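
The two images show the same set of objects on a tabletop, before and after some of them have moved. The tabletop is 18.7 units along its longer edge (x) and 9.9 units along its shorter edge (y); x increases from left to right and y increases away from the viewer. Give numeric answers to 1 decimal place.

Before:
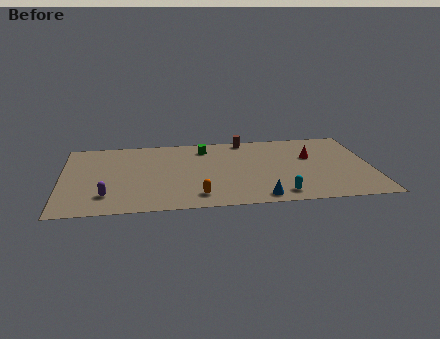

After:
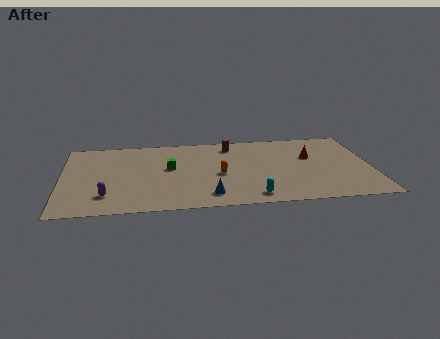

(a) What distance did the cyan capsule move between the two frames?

1.6

From (13.0, 1.4) to (11.4, 1.3), the cyan capsule covered √(1.6² + 0.1²) ≈ 1.6 units.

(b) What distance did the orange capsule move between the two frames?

3.0

The orange capsule was near (8.1, 1.7) before and (9.5, 4.4) after, so it travelled √(1.4² + 2.7²) ≈ 3.0 units.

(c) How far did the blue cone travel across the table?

3.1

The blue cone moved from about (11.8, 1.1) to (8.8, 1.7), a distance of √(3.0² + 0.6²) ≈ 3.1.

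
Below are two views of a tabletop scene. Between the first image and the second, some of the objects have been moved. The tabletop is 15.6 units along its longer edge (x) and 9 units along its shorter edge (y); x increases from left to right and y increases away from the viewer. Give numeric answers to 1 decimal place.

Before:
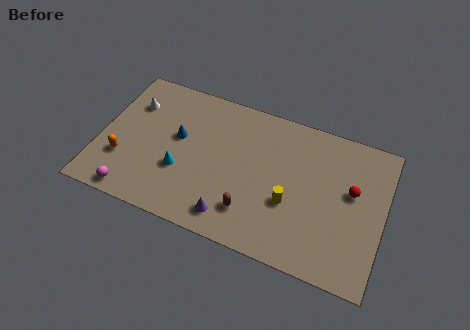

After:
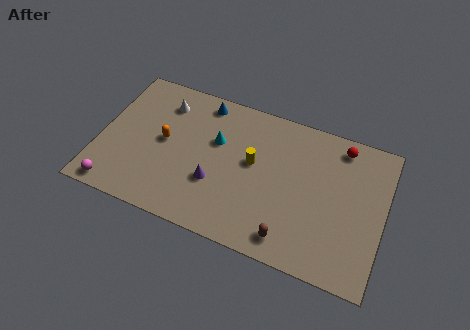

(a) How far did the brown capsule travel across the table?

2.3

The brown capsule was near (8.6, 2.1) before and (10.8, 1.3) after, so it travelled √(2.2² + 0.8²) ≈ 2.3 units.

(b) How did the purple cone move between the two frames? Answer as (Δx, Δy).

(-1.1, 1.7)

From the two frames, the purple cone sits at roughly (7.6, 1.4) before and (6.5, 3.1) after.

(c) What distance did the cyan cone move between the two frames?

3.0

The cyan cone moved from about (4.6, 3.2) to (6.3, 5.7), a distance of √(1.7² + 2.5²) ≈ 3.0.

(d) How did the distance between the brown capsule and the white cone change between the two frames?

+1.2

Before: roughly 8.4 units apart; after: 9.6. That's 1.2 units further apart.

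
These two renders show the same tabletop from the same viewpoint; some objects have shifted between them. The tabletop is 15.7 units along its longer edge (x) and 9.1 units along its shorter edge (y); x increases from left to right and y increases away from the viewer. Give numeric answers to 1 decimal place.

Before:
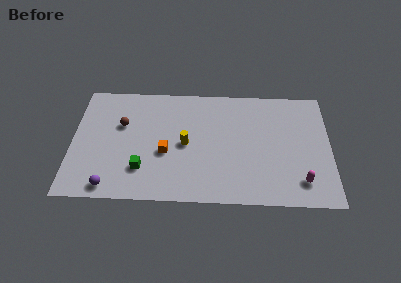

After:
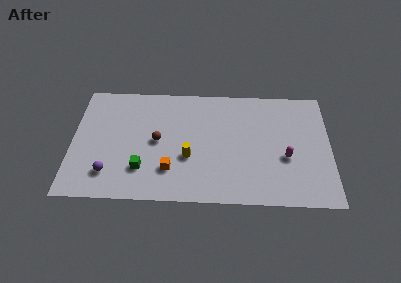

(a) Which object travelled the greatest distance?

the brown sphere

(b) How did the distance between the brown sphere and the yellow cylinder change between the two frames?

-1.9

Before: roughly 4.1 units apart; after: 2.2. That's 1.9 units closer together.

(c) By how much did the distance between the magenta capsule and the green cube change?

-0.8

They were about 9.6 units apart before and 8.8 after — 0.8 units closer together.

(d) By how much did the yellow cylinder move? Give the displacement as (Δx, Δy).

(0.2, -1.0)

The yellow cylinder started near (6.9, 4.4) and ended near (7.1, 3.4).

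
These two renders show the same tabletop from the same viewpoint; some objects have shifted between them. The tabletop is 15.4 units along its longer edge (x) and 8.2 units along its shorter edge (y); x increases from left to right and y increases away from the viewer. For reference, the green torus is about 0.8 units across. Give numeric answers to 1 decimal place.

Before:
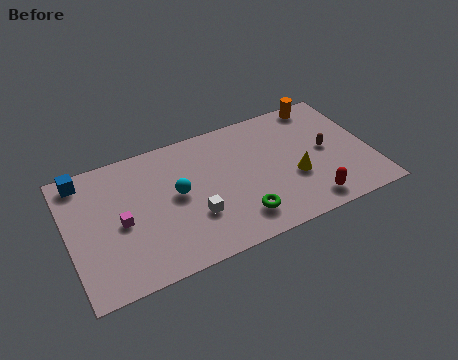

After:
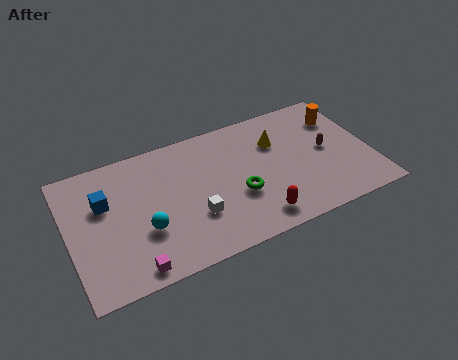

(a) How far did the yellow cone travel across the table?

2.7

The yellow cone moved from about (11.4, 3.1) to (10.8, 5.7), a distance of √(0.6² + 2.6²) ≈ 2.7.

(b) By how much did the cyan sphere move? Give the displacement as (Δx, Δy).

(-1.8, -1.5)

The cyan sphere was at about (5.5, 4.4) and moved to about (3.7, 2.9).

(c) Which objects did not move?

the white cube and the brown capsule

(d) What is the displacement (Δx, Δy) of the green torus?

(0.1, 1.4)

The green torus was at about (8.4, 1.7) and moved to about (8.5, 3.1).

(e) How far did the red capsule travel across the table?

2.7

From (11.9, 1.2) to (9.2, 1.3), the red capsule covered √(2.7² + 0.1²) ≈ 2.7 units.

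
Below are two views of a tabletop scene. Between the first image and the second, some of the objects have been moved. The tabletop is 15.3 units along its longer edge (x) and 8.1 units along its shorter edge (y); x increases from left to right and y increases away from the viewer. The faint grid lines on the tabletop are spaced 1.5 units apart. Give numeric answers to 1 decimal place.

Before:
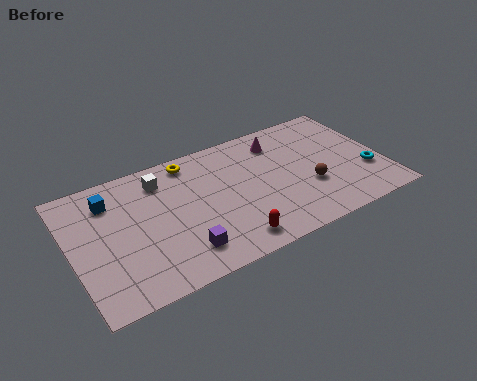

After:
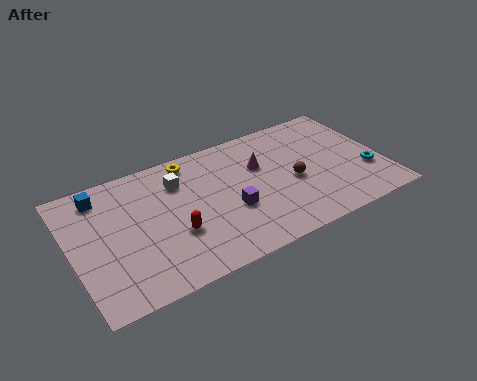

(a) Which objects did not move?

the yellow torus and the cyan torus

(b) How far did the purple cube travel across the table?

3.0

The purple cube was near (5.0, 1.7) before and (7.6, 3.1) after, so it travelled √(2.6² + 1.4²) ≈ 3.0 units.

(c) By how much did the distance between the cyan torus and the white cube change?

-0.9

The distance was about 10.5 in the first image and 9.6 in the second, so they moved 0.9 units closer together.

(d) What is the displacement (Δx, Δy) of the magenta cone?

(-1.1, -1.2)

The magenta cone was at about (10.5, 6.5) and moved to about (9.4, 5.3).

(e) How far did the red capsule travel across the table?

3.0

From (7.3, 1.2) to (4.8, 2.9), the red capsule covered √(2.5² + 1.7²) ≈ 3.0 units.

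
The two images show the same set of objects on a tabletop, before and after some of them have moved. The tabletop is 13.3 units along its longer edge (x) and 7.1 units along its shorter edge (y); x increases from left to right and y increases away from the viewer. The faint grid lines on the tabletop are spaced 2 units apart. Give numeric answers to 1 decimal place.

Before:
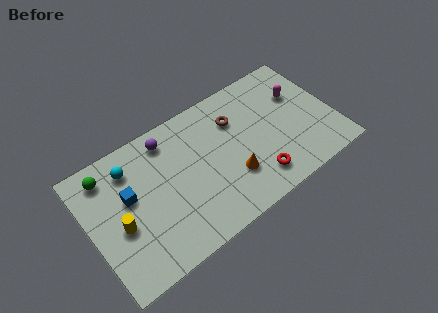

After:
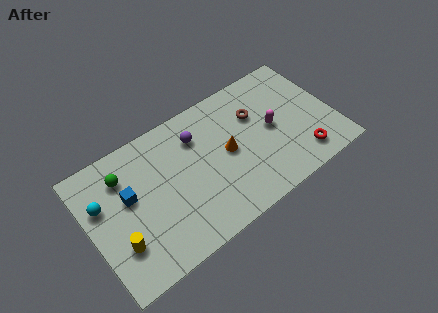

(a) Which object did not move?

the blue cube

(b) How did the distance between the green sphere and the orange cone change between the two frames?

-1.5

They were about 7.2 units apart before and 5.7 after — 1.5 units closer together.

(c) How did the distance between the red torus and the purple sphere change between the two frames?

+0.3

Before: roughly 6.2 units apart; after: 6.5. That's 0.3 units further apart.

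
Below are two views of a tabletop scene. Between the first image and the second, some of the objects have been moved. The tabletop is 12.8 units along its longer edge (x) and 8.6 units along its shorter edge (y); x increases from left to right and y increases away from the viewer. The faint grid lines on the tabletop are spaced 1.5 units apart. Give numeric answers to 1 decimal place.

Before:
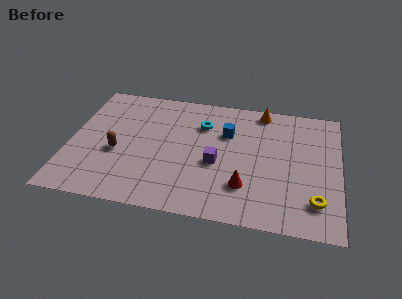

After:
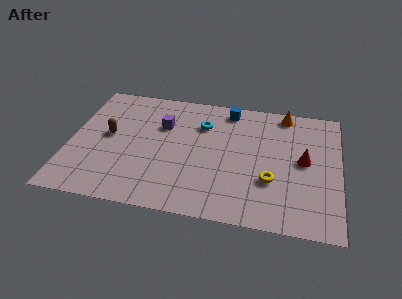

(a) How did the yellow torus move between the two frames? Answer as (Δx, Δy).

(-2.1, 1.0)

The yellow torus started near (11.7, 1.9) and ended near (9.6, 2.9).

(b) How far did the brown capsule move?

1.2

From (2.3, 3.5) to (1.8, 4.6), the brown capsule covered √(0.5² + 1.1²) ≈ 1.2 units.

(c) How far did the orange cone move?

1.1

The orange cone was near (9.0, 7.7) before and (10.1, 7.7) after, so it travelled √(1.1² + 0.0²) ≈ 1.1 units.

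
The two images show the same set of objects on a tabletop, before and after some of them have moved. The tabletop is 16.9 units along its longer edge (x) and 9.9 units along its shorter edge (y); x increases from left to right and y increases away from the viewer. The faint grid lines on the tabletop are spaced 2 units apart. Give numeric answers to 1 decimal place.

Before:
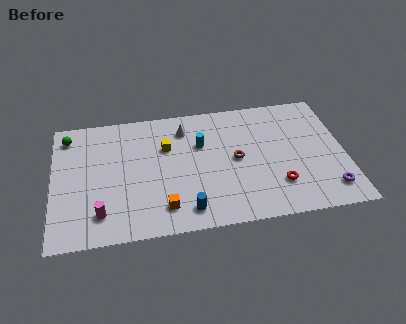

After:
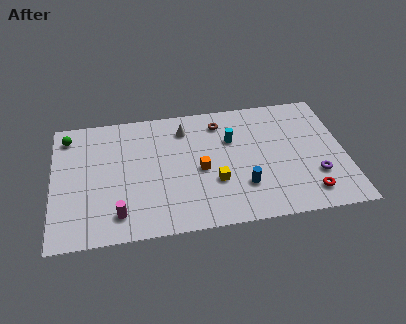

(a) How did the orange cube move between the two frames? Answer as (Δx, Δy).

(2.2, 2.6)

From the two frames, the orange cube sits at roughly (6.3, 1.9) before and (8.5, 4.5) after.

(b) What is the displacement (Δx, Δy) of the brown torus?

(-0.8, 3.1)

The brown torus started near (10.6, 5.0) and ended near (9.8, 8.1).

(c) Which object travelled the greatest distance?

the yellow cube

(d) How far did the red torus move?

1.9

The red torus moved from about (12.9, 2.6) to (14.6, 1.7), a distance of √(1.7² + 0.9²) ≈ 1.9.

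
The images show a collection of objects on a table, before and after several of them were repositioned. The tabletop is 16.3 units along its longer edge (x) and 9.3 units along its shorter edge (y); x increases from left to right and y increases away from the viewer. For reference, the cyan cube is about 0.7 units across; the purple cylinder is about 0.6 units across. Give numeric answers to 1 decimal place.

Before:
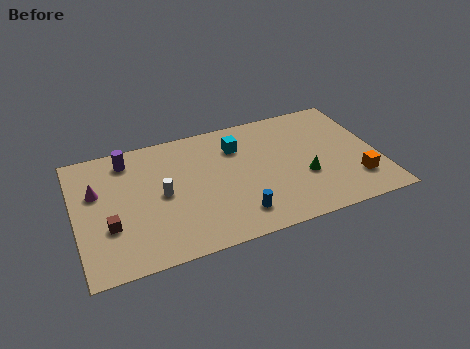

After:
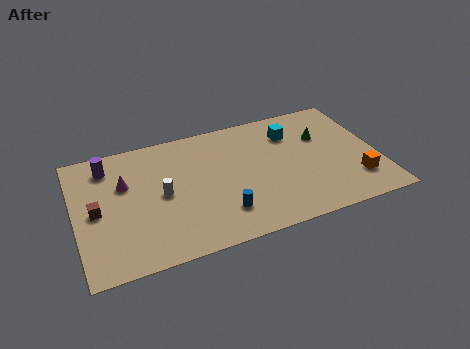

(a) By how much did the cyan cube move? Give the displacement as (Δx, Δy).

(3.0, 0.1)

The cyan cube started near (8.9, 6.9) and ended near (11.9, 7.0).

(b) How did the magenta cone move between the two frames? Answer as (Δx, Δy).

(1.5, 0.1)

From the two frames, the magenta cone sits at roughly (1.2, 5.9) before and (2.7, 6.0) after.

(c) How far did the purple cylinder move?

1.1

From (3.0, 7.8) to (1.9, 7.6), the purple cylinder covered √(1.1² + 0.2²) ≈ 1.1 units.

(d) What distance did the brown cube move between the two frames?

1.4

The brown cube was near (1.7, 3.2) before and (1.1, 4.5) after, so it travelled √(0.6² + 1.3²) ≈ 1.4 units.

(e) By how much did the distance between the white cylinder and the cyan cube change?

+2.8

They were about 4.9 units apart before and 7.7 after — 2.8 units further apart.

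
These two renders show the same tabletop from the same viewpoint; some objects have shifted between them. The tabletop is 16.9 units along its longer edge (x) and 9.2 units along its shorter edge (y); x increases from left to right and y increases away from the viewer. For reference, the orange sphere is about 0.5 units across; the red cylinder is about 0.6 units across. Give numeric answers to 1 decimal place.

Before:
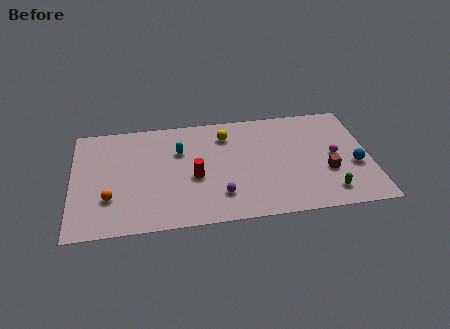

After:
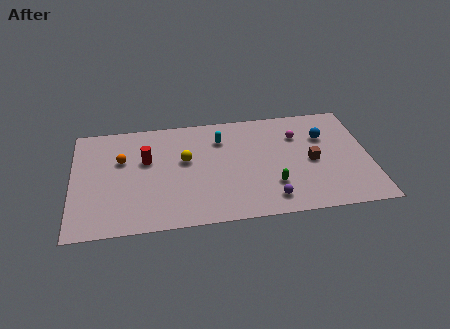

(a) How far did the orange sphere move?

3.2

The orange sphere moved from about (2.1, 2.8) to (2.8, 5.9), a distance of √(0.7² + 3.1²) ≈ 3.2.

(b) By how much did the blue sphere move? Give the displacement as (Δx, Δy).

(-1.6, 2.7)

The blue sphere was at about (16.0, 3.6) and moved to about (14.4, 6.3).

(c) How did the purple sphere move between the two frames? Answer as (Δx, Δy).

(2.8, -0.7)

The purple sphere was at about (8.3, 2.2) and moved to about (11.1, 1.5).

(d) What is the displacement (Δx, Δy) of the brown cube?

(-0.8, 1.0)

From the two frames, the brown cube sits at roughly (14.4, 3.3) before and (13.6, 4.3) after.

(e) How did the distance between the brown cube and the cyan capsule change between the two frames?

-3.1

They were about 8.8 units apart before and 5.7 after — 3.1 units closer together.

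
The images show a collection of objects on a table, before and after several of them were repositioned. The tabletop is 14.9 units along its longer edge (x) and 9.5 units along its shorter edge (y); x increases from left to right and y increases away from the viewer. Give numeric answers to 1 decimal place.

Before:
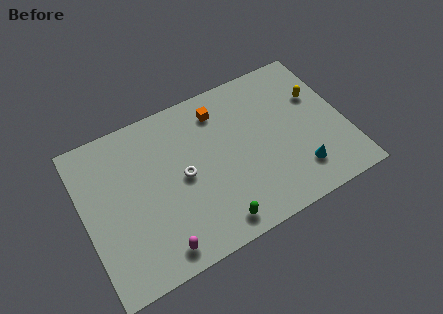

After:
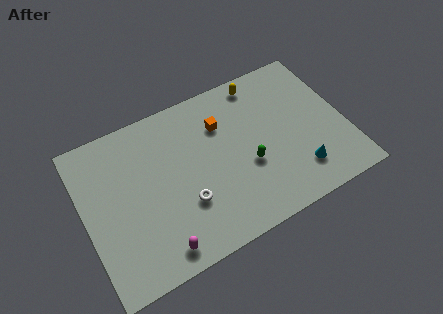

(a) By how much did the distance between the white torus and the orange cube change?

+0.6

They were about 3.9 units apart before and 4.5 after — 0.6 units further apart.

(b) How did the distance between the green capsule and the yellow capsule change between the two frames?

-3.5

They were about 8.4 units apart before and 4.9 after — 3.5 units closer together.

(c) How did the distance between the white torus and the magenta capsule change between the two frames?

-1.4

The distance was about 4.0 in the first image and 2.6 in the second, so they moved 1.4 units closer together.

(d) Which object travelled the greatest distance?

the yellow capsule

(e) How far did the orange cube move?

0.9

The orange cube was near (8.1, 7.7) before and (8.1, 6.8) after, so it travelled √(0.0² + 0.9²) ≈ 0.9 units.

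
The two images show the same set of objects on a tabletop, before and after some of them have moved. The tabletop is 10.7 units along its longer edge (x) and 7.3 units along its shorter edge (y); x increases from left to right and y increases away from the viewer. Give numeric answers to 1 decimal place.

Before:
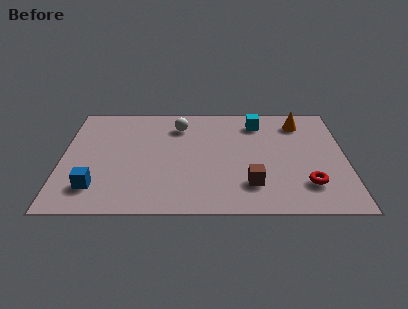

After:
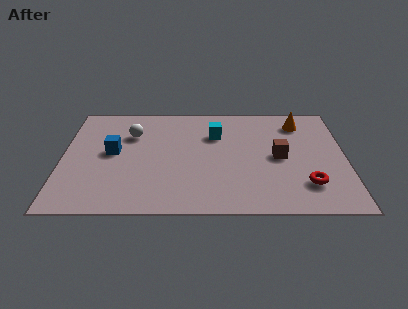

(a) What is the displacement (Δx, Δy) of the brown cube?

(1.1, 1.8)

From the two frames, the brown cube sits at roughly (7.1, 1.8) before and (8.2, 3.6) after.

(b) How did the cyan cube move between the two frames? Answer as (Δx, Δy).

(-1.6, -0.8)

From the two frames, the cyan cube sits at roughly (7.4, 5.9) before and (5.8, 5.1) after.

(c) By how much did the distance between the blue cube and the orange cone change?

-1.4

The distance was about 8.8 in the first image and 7.4 in the second, so they moved 1.4 units closer together.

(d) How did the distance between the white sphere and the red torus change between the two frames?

+1.2

The distance was about 6.2 in the first image and 7.4 in the second, so they moved 1.2 units further apart.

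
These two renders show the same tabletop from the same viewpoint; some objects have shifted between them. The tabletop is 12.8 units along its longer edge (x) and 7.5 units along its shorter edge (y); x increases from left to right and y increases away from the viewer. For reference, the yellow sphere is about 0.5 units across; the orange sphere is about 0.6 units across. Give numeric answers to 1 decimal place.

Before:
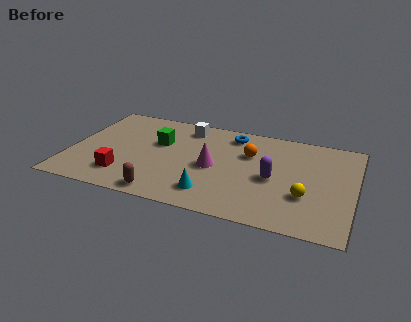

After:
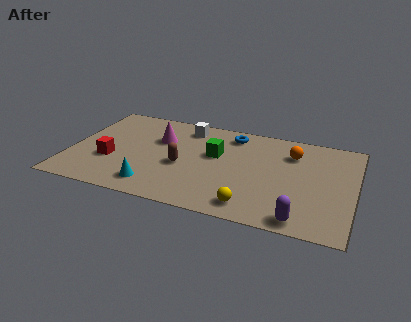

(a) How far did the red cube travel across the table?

1.2

From (2.6, 1.7) to (1.9, 2.7), the red cube covered √(0.7² + 1.0²) ≈ 1.2 units.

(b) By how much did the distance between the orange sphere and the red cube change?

+2.2

They were about 6.3 units apart before and 8.5 after — 2.2 units further apart.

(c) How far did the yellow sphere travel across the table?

2.7

The yellow sphere was near (10.7, 2.5) before and (8.4, 1.1) after, so it travelled √(2.3² + 1.4²) ≈ 2.7 units.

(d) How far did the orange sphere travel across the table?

2.0

From (8.0, 5.0) to (9.9, 5.6), the orange sphere covered √(1.9² + 0.6²) ≈ 2.0 units.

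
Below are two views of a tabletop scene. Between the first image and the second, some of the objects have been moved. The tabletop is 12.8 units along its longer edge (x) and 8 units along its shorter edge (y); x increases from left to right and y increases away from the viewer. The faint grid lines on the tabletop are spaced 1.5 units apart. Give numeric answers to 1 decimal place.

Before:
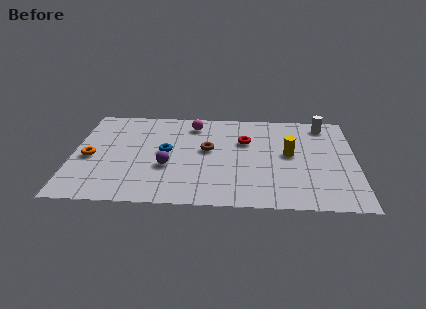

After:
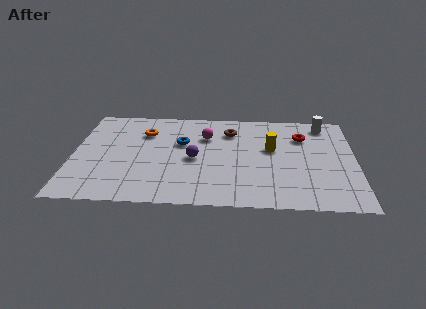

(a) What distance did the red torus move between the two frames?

2.6

The red torus moved from about (7.8, 5.3) to (10.4, 5.8), a distance of √(2.6² + 0.5²) ≈ 2.6.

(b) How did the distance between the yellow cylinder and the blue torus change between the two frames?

-1.5

The distance was about 5.6 in the first image and 4.1 in the second, so they moved 1.5 units closer together.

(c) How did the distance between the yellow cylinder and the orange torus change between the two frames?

-3.1

They were about 9.0 units apart before and 5.9 after — 3.1 units closer together.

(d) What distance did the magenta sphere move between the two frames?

1.2

From (5.4, 6.6) to (6.0, 5.6), the magenta sphere covered √(0.6² + 1.0²) ≈ 1.2 units.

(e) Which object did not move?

the white cylinder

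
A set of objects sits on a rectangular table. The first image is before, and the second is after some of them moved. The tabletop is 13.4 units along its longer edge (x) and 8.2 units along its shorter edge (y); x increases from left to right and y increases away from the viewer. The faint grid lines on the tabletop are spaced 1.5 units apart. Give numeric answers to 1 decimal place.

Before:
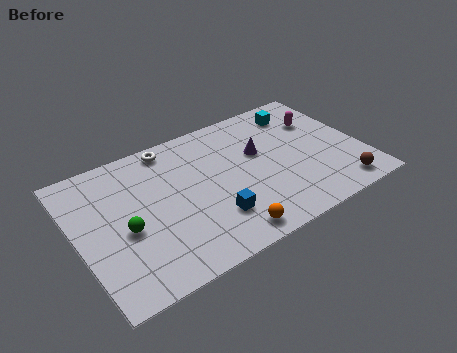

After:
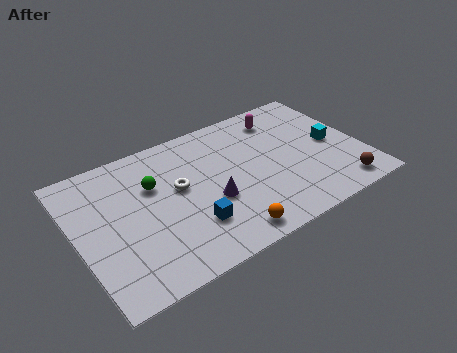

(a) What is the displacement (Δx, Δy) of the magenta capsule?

(-1.7, 1.0)

From the two frames, the magenta capsule sits at roughly (11.8, 5.7) before and (10.1, 6.7) after.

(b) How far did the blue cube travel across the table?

1.0

The blue cube was near (6.0, 2.2) before and (5.0, 2.3) after, so it travelled √(1.0² + 0.1²) ≈ 1.0 units.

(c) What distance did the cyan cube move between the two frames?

2.9

The cyan cube was near (11.0, 6.7) before and (12.1, 4.0) after, so it travelled √(1.1² + 2.7²) ≈ 2.9 units.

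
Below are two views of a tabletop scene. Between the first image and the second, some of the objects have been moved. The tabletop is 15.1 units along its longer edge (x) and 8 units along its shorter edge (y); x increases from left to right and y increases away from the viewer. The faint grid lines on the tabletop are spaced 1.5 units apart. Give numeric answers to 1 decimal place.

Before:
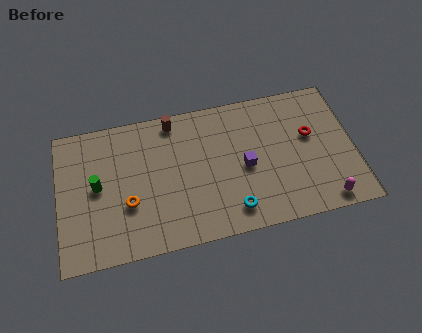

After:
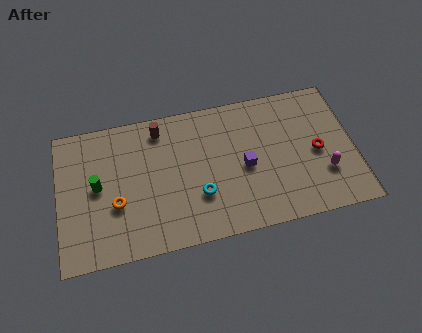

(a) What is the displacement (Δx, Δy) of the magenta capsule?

(0.1, 1.6)

From the two frames, the magenta capsule sits at roughly (13.4, 0.9) before and (13.5, 2.5) after.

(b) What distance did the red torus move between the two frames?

1.0

The red torus moved from about (12.9, 4.8) to (13.2, 3.8), a distance of √(0.3² + 1.0²) ≈ 1.0.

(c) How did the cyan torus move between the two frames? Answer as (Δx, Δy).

(-1.6, 1.2)

From the two frames, the cyan torus sits at roughly (8.7, 1.4) before and (7.1, 2.6) after.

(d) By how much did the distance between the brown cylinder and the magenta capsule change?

-0.4

The distance was about 9.7 in the first image and 9.3 in the second, so they moved 0.4 units closer together.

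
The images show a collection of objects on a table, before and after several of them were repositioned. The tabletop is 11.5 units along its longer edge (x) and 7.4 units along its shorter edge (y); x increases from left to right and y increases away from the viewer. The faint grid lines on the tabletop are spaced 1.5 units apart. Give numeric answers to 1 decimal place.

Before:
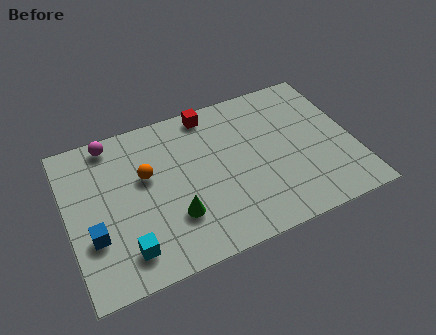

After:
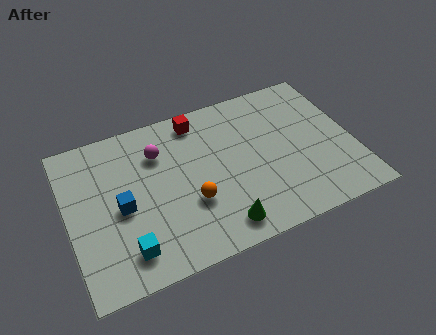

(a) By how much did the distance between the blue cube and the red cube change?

-2.0

They were about 6.5 units apart before and 4.5 after — 2.0 units closer together.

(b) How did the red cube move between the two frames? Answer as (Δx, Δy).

(-0.5, -0.2)

The red cube started near (6.0, 6.6) and ended near (5.5, 6.4).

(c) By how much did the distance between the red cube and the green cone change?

+0.5

The distance was about 4.8 in the first image and 5.3 in the second, so they moved 0.5 units further apart.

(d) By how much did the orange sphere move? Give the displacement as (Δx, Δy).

(1.6, -1.9)

The orange sphere was at about (3.2, 4.5) and moved to about (4.8, 2.6).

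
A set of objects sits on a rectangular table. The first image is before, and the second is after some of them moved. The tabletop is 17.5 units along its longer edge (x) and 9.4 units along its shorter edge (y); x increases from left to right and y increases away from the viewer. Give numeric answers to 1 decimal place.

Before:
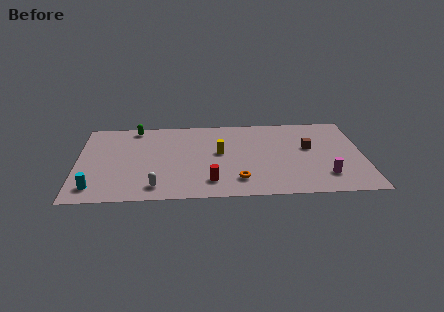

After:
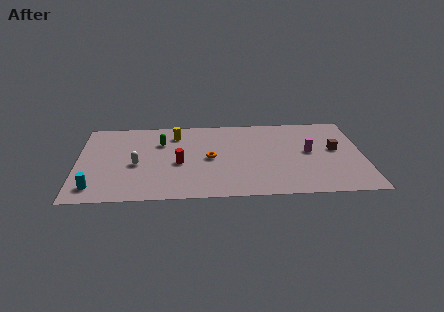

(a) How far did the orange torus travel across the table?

3.1

The orange torus moved from about (9.8, 2.0) to (8.1, 4.6), a distance of √(1.7² + 2.6²) ≈ 3.1.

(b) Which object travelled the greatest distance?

the yellow cylinder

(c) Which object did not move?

the cyan cylinder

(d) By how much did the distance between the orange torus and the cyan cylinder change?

-1.1

Before: roughly 8.7 units apart; after: 7.6. That's 1.1 units closer together.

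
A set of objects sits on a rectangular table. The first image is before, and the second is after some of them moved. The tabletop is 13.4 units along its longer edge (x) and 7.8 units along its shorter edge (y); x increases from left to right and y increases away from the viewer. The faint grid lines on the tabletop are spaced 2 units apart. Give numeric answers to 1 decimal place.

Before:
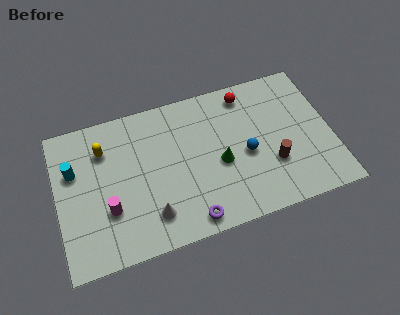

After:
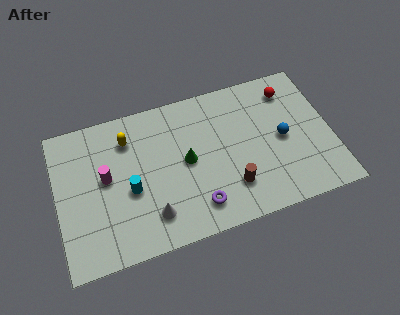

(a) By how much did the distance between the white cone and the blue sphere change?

+1.8

They were about 5.1 units apart before and 6.9 after — 1.8 units further apart.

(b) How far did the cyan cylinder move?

3.2

The cyan cylinder was near (0.9, 5.1) before and (3.5, 3.3) after, so it travelled √(2.6² + 1.8²) ≈ 3.2 units.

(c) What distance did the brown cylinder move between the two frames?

2.2

The brown cylinder was near (10.4, 2.6) before and (8.3, 2.0) after, so it travelled √(2.1² + 0.6²) ≈ 2.2 units.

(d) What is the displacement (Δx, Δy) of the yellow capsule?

(1.2, 0.2)

From the two frames, the yellow capsule sits at roughly (2.4, 5.8) before and (3.6, 6.0) after.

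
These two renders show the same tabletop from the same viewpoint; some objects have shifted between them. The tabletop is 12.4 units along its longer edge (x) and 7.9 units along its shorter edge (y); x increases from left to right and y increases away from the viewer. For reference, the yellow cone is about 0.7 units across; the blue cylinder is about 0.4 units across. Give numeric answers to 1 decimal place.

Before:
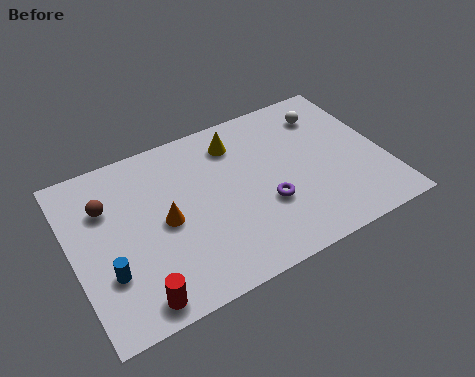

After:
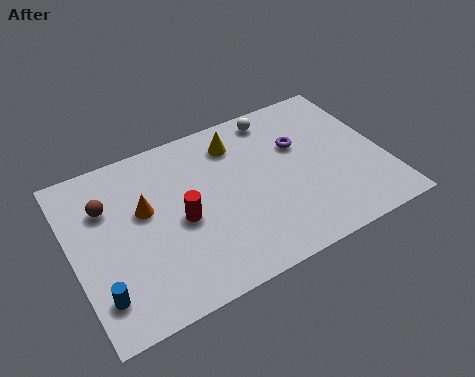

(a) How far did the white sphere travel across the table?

2.1

From (10.5, 6.2) to (8.5, 6.9), the white sphere covered √(2.0² + 0.7²) ≈ 2.1 units.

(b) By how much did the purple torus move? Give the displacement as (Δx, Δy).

(1.7, 2.3)

From the two frames, the purple torus sits at roughly (7.5, 2.8) before and (9.2, 5.1) after.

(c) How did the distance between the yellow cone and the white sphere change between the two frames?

-1.9

They were about 3.7 units apart before and 1.8 after — 1.9 units closer together.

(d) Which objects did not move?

the yellow cone and the brown sphere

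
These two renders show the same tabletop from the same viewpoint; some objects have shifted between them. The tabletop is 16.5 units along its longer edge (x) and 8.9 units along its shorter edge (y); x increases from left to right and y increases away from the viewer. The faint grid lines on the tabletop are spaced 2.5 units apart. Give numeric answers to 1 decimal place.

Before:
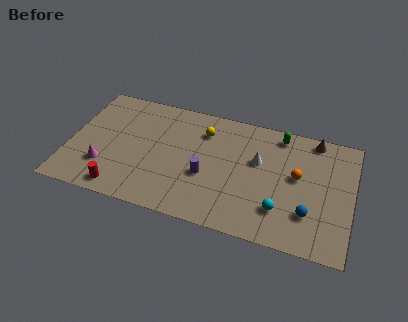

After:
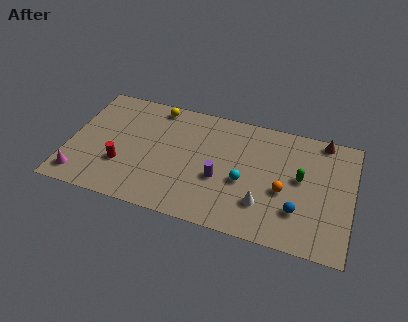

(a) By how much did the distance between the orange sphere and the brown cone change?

+1.7

They were about 3.1 units apart before and 4.8 after — 1.7 units further apart.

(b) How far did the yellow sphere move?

3.1

The yellow sphere moved from about (7.7, 6.8) to (4.8, 7.9), a distance of √(2.9² + 1.1²) ≈ 3.1.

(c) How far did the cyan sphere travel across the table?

2.6

The cyan sphere moved from about (12.5, 2.3) to (10.3, 3.7), a distance of √(2.2² + 1.4²) ≈ 2.6.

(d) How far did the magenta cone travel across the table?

1.7

The magenta cone moved from about (2.2, 2.5) to (0.9, 1.4), a distance of √(1.3² + 1.1²) ≈ 1.7.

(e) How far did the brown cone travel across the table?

0.5

From (14.1, 8.0) to (14.6, 8.1), the brown cone covered √(0.5² + 0.1²) ≈ 0.5 units.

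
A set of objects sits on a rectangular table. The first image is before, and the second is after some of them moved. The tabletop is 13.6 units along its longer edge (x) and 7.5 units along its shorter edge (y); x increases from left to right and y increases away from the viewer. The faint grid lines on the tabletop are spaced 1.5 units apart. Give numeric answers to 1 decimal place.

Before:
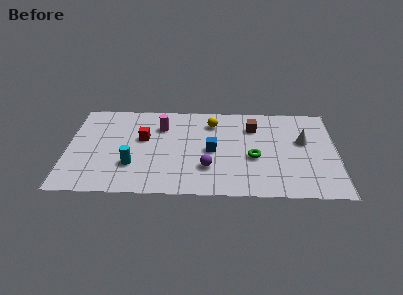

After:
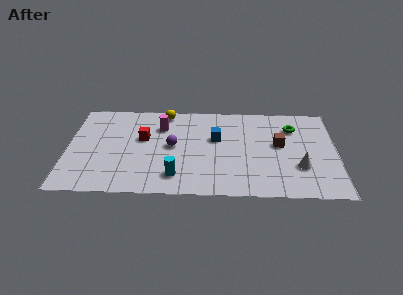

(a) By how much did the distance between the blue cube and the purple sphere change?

+0.9

The distance was about 1.4 in the first image and 2.3 in the second, so they moved 0.9 units further apart.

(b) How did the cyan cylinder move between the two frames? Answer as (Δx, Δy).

(2.2, -0.8)

From the two frames, the cyan cylinder sits at roughly (3.3, 2.3) before and (5.5, 1.5) after.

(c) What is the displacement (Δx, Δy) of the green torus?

(2.0, 2.5)

The green torus started near (9.4, 3.1) and ended near (11.4, 5.6).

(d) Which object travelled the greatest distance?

the green torus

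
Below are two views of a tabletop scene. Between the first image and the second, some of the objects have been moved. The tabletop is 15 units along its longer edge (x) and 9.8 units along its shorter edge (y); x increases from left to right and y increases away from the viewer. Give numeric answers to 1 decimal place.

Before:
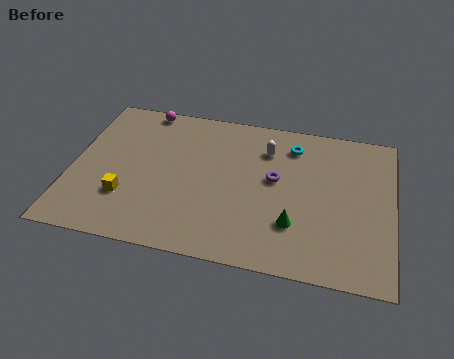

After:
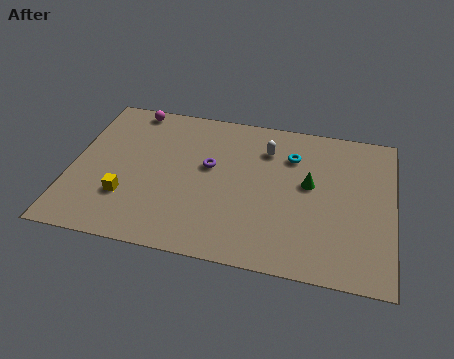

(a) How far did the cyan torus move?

0.7

From (10.2, 7.9) to (10.2, 7.2), the cyan torus covered √(0.0² + 0.7²) ≈ 0.7 units.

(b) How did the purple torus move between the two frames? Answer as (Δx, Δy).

(-3.1, 0.2)

From the two frames, the purple torus sits at roughly (9.5, 5.5) before and (6.4, 5.7) after.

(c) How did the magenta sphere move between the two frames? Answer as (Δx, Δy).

(-0.6, -0.1)

The magenta sphere was at about (3.1, 9.0) and moved to about (2.5, 8.9).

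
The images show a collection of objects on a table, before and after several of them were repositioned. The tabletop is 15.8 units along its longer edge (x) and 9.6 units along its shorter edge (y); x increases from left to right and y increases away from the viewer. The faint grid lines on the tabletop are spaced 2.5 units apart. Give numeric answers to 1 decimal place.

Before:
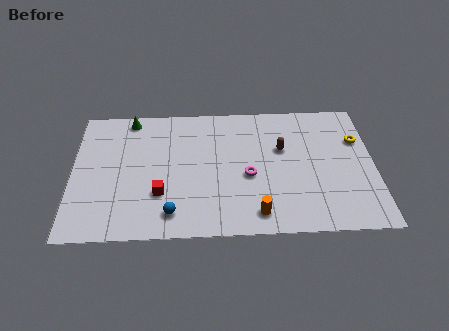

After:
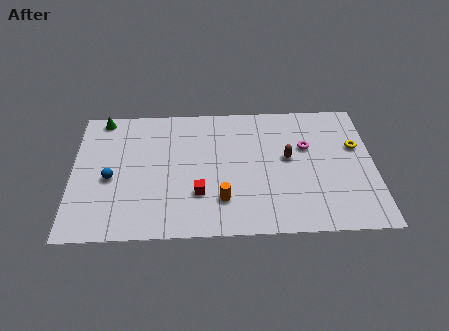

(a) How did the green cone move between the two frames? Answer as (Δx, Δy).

(-1.5, 0.1)

The green cone started near (3.0, 8.6) and ended near (1.5, 8.7).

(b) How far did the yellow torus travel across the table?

0.5

The yellow torus was near (15.0, 6.5) before and (14.9, 6.0) after, so it travelled √(0.1² + 0.5²) ≈ 0.5 units.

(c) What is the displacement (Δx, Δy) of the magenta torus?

(3.1, 2.0)

The magenta torus started near (9.2, 4.1) and ended near (12.3, 6.1).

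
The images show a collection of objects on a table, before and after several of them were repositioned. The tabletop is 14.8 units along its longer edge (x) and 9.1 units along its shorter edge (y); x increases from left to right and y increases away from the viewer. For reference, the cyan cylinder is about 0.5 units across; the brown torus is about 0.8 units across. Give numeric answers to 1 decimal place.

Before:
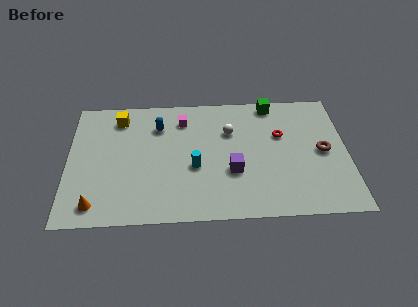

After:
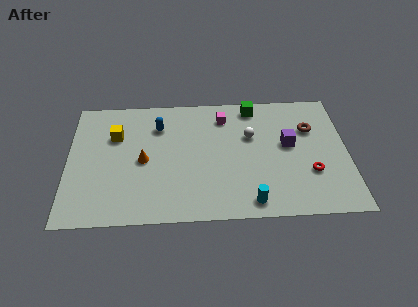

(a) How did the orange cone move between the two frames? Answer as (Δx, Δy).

(2.5, 3.0)

From the two frames, the orange cone sits at roughly (1.5, 1.3) before and (4.0, 4.3) after.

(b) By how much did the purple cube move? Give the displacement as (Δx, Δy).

(3.0, 1.8)

From the two frames, the purple cube sits at roughly (8.7, 3.3) before and (11.7, 5.1) after.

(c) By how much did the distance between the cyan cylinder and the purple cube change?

+2.5

They were about 2.0 units apart before and 4.5 after — 2.5 units further apart.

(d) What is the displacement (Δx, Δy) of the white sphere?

(1.1, -0.4)

The white sphere was at about (8.6, 6.2) and moved to about (9.7, 5.8).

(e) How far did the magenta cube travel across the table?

2.2

The magenta cube was near (6.1, 7.2) before and (8.3, 7.3) after, so it travelled √(2.2² + 0.1²) ≈ 2.2 units.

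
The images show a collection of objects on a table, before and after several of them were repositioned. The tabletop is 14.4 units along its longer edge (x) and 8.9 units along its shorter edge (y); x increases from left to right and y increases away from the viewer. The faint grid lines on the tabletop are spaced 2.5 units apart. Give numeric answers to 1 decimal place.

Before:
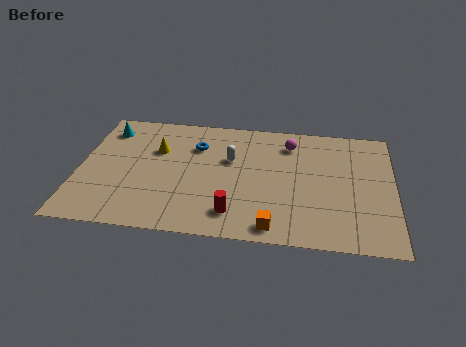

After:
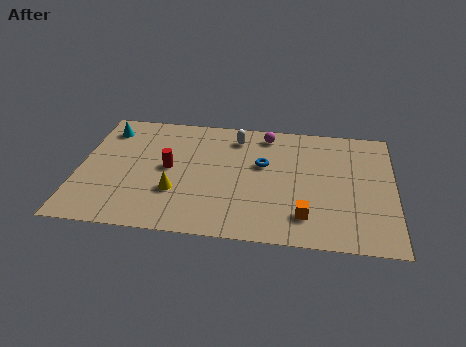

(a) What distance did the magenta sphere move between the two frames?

1.3

The magenta sphere moved from about (9.6, 7.1) to (8.5, 7.7), a distance of √(1.1² + 0.6²) ≈ 1.3.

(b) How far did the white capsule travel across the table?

1.7

The white capsule was near (6.9, 5.6) before and (7.1, 7.3) after, so it travelled √(0.2² + 1.7²) ≈ 1.7 units.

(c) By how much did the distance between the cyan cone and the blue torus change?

+3.2

They were about 4.3 units apart before and 7.5 after — 3.2 units further apart.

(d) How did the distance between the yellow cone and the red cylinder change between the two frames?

-3.9

Before: roughly 5.6 units apart; after: 1.7. That's 3.9 units closer together.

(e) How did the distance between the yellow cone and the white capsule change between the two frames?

+1.7

They were about 3.4 units apart before and 5.1 after — 1.7 units further apart.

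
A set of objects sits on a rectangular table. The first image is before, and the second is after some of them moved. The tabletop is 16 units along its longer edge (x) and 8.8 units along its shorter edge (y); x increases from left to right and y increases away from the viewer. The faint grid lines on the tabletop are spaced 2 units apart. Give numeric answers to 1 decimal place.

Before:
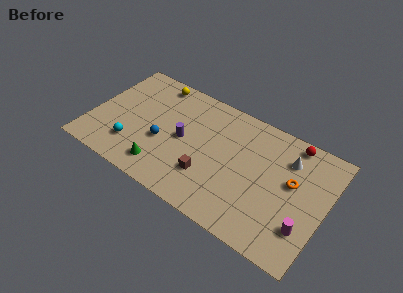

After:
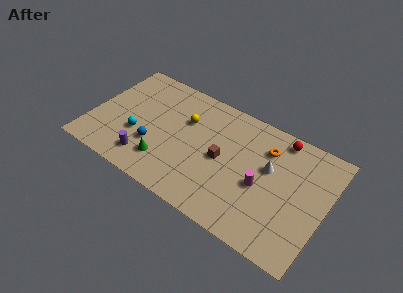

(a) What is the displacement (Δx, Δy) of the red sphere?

(-0.8, -0.1)

The red sphere was at about (13.3, 7.9) and moved to about (12.5, 7.8).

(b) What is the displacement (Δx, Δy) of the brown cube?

(0.7, 1.7)

The brown cube started near (8.3, 2.6) and ended near (9.0, 4.3).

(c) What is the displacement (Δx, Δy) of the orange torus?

(-2.0, 1.5)

The orange torus started near (13.7, 5.1) and ended near (11.7, 6.6).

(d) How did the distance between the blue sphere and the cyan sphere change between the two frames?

-1.1

They were about 2.3 units apart before and 1.2 after — 1.1 units closer together.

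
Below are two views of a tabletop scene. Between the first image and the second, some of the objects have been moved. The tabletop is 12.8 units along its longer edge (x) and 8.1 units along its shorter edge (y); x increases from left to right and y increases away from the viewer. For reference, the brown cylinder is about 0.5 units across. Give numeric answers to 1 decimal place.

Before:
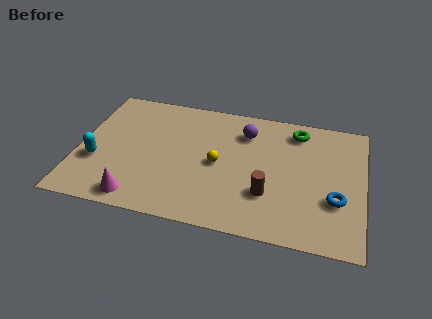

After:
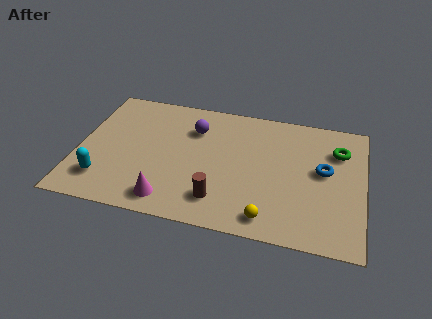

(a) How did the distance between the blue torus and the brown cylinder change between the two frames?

+2.3

They were about 3.0 units apart before and 5.3 after — 2.3 units further apart.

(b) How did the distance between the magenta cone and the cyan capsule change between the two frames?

+0.3

Before: roughly 2.8 units apart; after: 3.1. That's 0.3 units further apart.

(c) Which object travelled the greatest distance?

the yellow sphere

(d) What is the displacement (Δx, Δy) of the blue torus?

(-0.6, 1.7)

The blue torus started near (11.6, 2.8) and ended near (11.0, 4.5).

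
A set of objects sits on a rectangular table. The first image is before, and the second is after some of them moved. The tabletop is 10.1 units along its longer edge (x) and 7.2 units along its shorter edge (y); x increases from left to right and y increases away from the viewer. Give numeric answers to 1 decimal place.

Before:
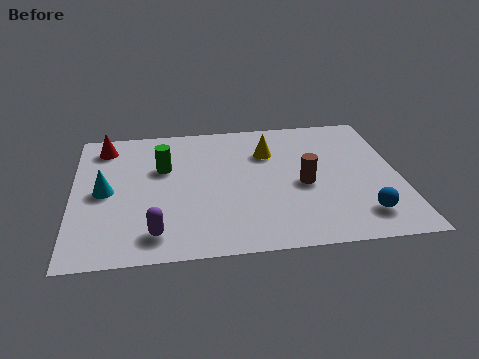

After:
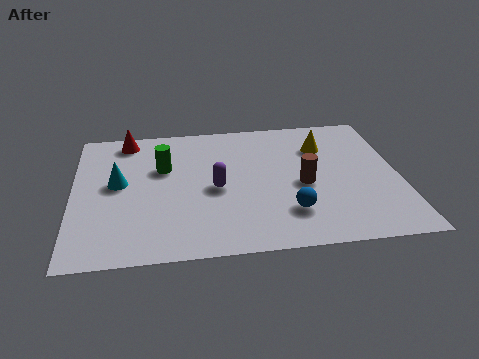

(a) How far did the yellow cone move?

1.7

The yellow cone was near (6.1, 5.1) before and (7.8, 5.2) after, so it travelled √(1.7² + 0.1²) ≈ 1.7 units.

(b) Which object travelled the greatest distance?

the purple capsule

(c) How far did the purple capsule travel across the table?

2.8

The purple capsule moved from about (2.5, 1.2) to (4.4, 3.3), a distance of √(1.9² + 2.1²) ≈ 2.8.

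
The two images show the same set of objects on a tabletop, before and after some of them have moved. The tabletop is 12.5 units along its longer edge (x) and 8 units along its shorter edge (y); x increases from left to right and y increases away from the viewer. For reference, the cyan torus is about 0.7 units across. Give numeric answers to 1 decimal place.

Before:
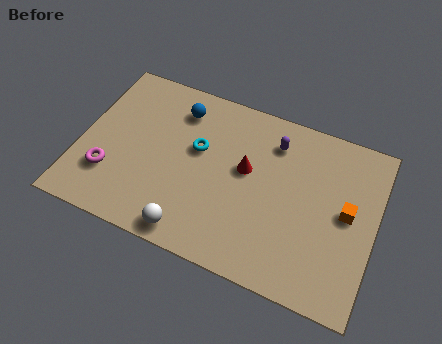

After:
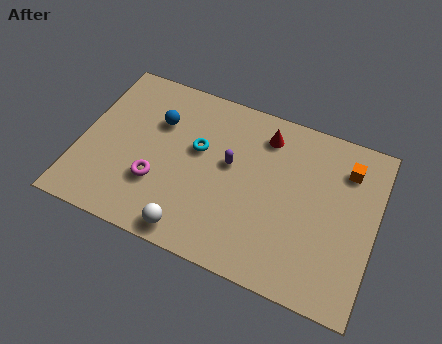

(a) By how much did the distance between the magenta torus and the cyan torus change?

-1.6

Before: roughly 4.3 units apart; after: 2.7. That's 1.6 units closer together.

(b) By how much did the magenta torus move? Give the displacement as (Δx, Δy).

(2.0, 0.3)

The magenta torus was at about (1.4, 2.3) and moved to about (3.4, 2.6).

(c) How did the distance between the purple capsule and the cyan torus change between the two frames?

-2.0

The distance was about 3.4 in the first image and 1.4 in the second, so they moved 2.0 units closer together.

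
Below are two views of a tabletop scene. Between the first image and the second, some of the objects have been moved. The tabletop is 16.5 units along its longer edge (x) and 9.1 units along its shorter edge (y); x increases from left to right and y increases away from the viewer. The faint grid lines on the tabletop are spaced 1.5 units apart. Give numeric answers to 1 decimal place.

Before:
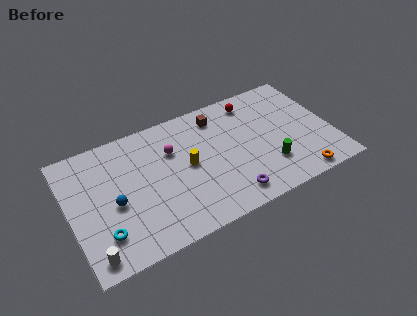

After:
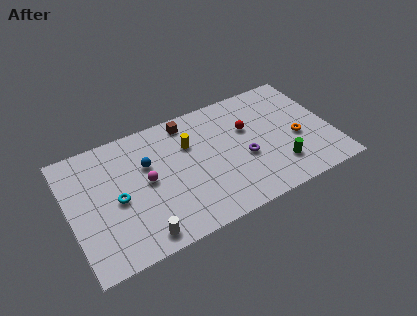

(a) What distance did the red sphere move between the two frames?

2.0

The red sphere was near (12.0, 7.7) before and (11.4, 5.8) after, so it travelled √(0.6² + 1.9²) ≈ 2.0 units.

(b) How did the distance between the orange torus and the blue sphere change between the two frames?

-2.2

The distance was about 11.7 in the first image and 9.5 in the second, so they moved 2.2 units closer together.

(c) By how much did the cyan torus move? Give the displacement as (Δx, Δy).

(1.1, 2.0)

The cyan torus started near (1.8, 2.2) and ended near (2.9, 4.2).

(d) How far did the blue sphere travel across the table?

3.0

From (2.7, 4.0) to (5.0, 5.9), the blue sphere covered √(2.3² + 1.9²) ≈ 3.0 units.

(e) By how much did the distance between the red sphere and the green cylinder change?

-1.3

Before: roughly 5.2 units apart; after: 3.9. That's 1.3 units closer together.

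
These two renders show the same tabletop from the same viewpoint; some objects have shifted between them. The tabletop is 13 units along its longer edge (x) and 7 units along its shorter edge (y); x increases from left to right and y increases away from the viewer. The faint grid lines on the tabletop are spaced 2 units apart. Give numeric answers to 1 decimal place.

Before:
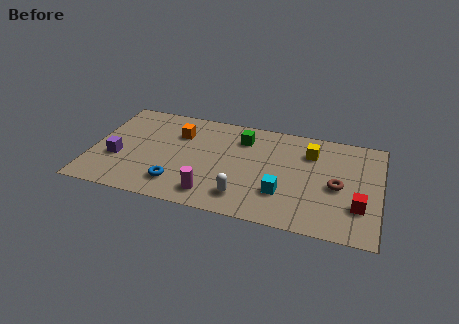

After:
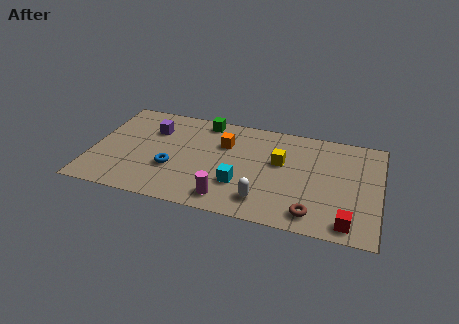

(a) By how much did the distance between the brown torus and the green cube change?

+2.4

The distance was about 4.9 in the first image and 7.3 in the second, so they moved 2.4 units further apart.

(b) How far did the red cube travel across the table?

1.3

The red cube was near (12.1, 2.1) before and (11.7, 0.9) after, so it travelled √(0.4² + 1.2²) ≈ 1.3 units.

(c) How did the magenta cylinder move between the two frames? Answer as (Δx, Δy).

(0.7, -0.1)

The magenta cylinder started near (5.6, 1.2) and ended near (6.3, 1.1).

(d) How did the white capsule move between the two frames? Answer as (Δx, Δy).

(0.9, 0.0)

The white capsule started near (7.0, 1.4) and ended near (7.9, 1.4).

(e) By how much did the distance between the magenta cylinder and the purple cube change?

+0.8

The distance was about 4.6 in the first image and 5.4 in the second, so they moved 0.8 units further apart.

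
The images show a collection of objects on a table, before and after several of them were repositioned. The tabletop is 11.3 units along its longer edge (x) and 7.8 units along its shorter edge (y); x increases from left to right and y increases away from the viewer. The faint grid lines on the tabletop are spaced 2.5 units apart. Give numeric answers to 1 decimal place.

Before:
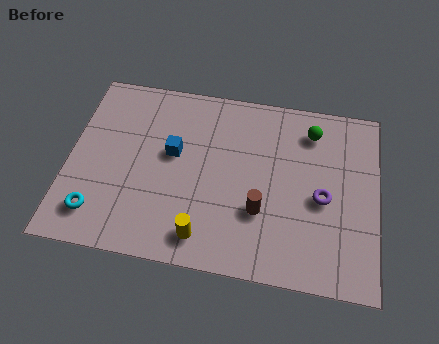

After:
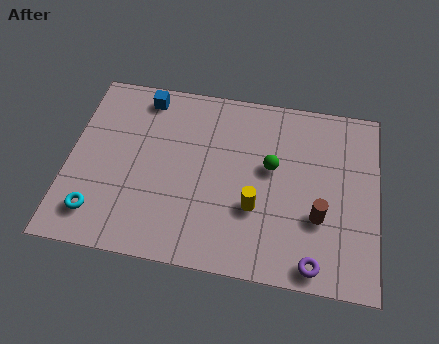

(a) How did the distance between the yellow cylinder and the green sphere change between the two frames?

-4.4

The distance was about 6.3 in the first image and 1.9 in the second, so they moved 4.4 units closer together.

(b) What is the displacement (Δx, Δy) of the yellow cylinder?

(1.8, 1.5)

The yellow cylinder started near (5.1, 1.2) and ended near (6.9, 2.7).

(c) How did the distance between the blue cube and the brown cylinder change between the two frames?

+4.0

Before: roughly 3.8 units apart; after: 7.8. That's 4.0 units further apart.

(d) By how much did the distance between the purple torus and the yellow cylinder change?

-1.9

Before: roughly 4.8 units apart; after: 2.9. That's 1.9 units closer together.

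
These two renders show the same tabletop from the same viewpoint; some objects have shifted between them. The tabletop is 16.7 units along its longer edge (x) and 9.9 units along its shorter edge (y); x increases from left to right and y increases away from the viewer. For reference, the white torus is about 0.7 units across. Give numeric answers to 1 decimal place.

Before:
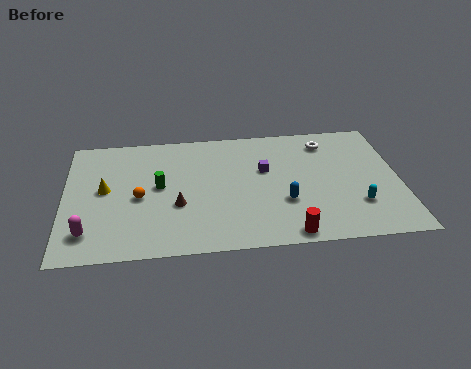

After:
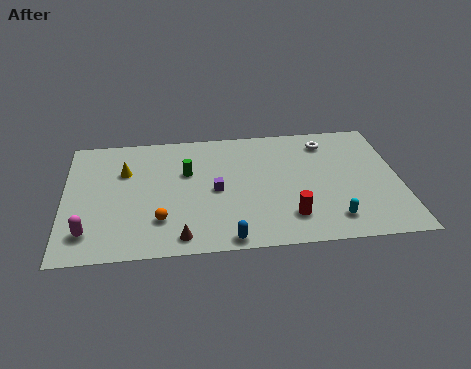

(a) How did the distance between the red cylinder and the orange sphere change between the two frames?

-1.7

Before: roughly 8.1 units apart; after: 6.4. That's 1.7 units closer together.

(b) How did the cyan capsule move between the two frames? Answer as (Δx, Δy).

(-1.3, -1.0)

From the two frames, the cyan capsule sits at roughly (14.5, 2.8) before and (13.2, 1.8) after.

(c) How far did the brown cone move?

2.5

The brown cone moved from about (5.6, 3.7) to (5.7, 1.2), a distance of √(0.1² + 2.5²) ≈ 2.5.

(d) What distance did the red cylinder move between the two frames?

1.3

From (11.0, 0.9) to (11.1, 2.2), the red cylinder covered √(0.1² + 1.3²) ≈ 1.3 units.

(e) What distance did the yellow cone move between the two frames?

1.7

The yellow cone was near (2.0, 5.3) before and (3.0, 6.7) after, so it travelled √(1.0² + 1.4²) ≈ 1.7 units.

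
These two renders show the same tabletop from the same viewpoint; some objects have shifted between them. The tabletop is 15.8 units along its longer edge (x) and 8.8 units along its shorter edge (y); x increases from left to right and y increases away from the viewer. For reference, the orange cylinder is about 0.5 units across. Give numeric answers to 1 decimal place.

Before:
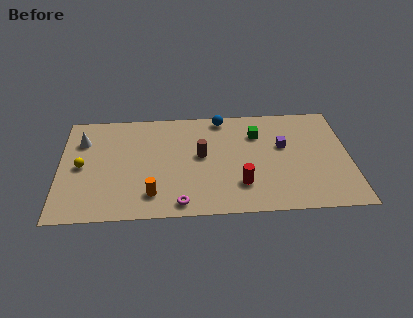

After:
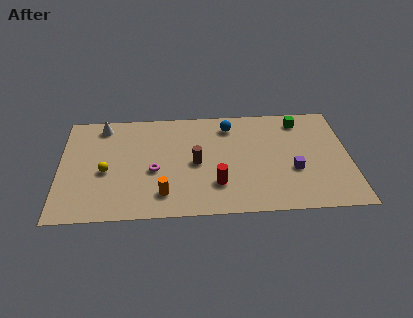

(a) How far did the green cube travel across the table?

2.6

The green cube moved from about (10.8, 6.4) to (13.2, 7.4), a distance of √(2.4² + 1.0²) ≈ 2.6.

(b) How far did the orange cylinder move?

0.6

The orange cylinder was near (5.0, 1.8) before and (5.6, 1.8) after, so it travelled √(0.6² + 0.0²) ≈ 0.6 units.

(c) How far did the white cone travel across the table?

1.6

From (1.2, 6.4) to (2.3, 7.6), the white cone covered √(1.1² + 1.2²) ≈ 1.6 units.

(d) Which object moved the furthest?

the magenta torus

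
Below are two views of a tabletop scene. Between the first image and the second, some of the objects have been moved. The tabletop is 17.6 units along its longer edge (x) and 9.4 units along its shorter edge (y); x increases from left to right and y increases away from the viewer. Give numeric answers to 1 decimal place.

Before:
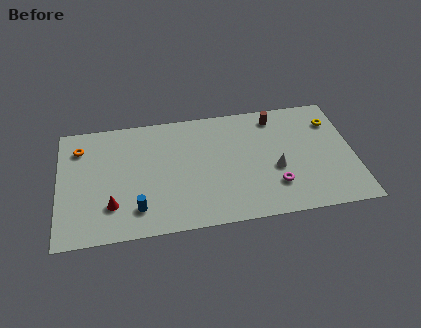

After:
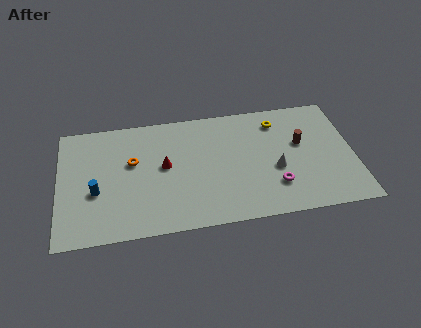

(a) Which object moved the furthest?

the red cone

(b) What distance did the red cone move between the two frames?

4.1

From (3.1, 2.5) to (6.3, 5.1), the red cone covered √(3.2² + 2.6²) ≈ 4.1 units.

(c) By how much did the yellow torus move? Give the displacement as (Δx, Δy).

(-3.3, 0.5)

From the two frames, the yellow torus sits at roughly (16.5, 7.1) before and (13.2, 7.6) after.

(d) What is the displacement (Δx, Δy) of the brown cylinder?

(1.4, -2.4)

The brown cylinder was at about (13.1, 8.0) and moved to about (14.5, 5.6).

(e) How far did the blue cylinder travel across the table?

2.9

The blue cylinder moved from about (4.6, 2.0) to (2.2, 3.7), a distance of √(2.4² + 1.7²) ≈ 2.9.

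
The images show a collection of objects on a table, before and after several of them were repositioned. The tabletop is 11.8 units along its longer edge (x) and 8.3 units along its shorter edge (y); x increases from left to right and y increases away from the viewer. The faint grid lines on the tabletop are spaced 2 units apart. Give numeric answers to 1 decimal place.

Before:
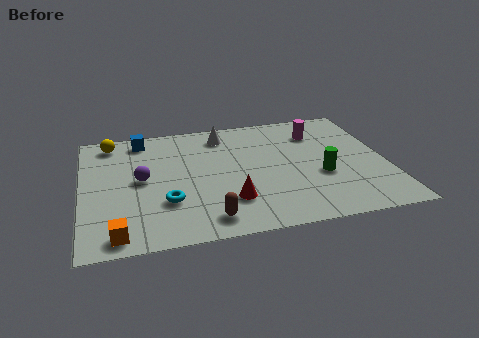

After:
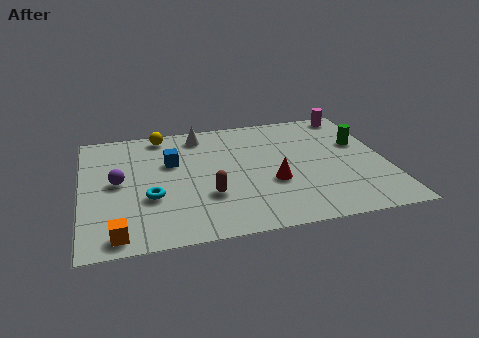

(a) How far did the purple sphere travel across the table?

0.9

From (2.3, 4.3) to (1.4, 4.3), the purple sphere covered √(0.9² + 0.0²) ≈ 0.9 units.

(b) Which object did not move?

the orange cube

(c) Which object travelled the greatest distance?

the green cylinder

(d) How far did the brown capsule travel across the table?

1.5

The brown capsule moved from about (4.7, 1.2) to (4.8, 2.7), a distance of √(0.1² + 1.5²) ≈ 1.5.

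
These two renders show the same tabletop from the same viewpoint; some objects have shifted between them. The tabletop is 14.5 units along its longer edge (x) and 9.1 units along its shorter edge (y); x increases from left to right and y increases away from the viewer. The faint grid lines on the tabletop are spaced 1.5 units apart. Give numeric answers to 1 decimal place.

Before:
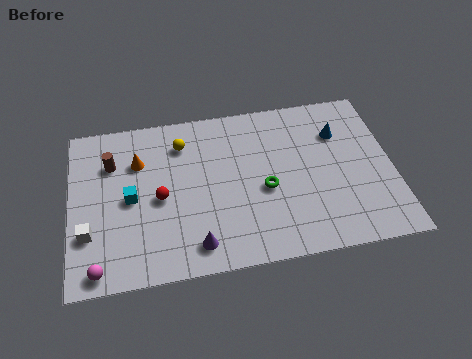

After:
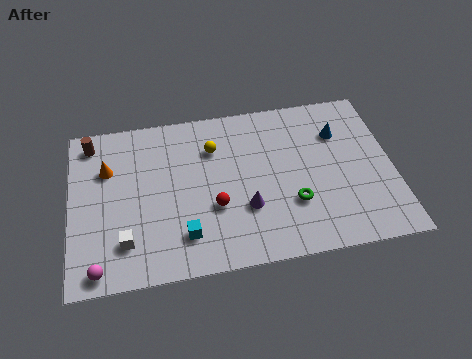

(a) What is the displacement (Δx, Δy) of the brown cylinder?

(-0.9, 1.3)

From the two frames, the brown cylinder sits at roughly (1.9, 6.5) before and (1.0, 7.8) after.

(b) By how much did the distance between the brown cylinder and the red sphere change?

+3.9

They were about 3.1 units apart before and 7.0 after — 3.9 units further apart.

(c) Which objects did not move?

the blue cone and the magenta sphere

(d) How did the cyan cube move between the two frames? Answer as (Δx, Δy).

(2.3, -2.4)

The cyan cube started near (2.7, 4.4) and ended near (5.0, 2.0).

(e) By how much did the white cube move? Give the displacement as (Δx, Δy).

(1.6, -0.7)

The white cube started near (0.8, 2.8) and ended near (2.4, 2.1).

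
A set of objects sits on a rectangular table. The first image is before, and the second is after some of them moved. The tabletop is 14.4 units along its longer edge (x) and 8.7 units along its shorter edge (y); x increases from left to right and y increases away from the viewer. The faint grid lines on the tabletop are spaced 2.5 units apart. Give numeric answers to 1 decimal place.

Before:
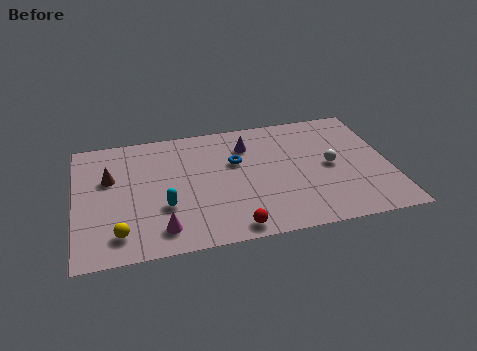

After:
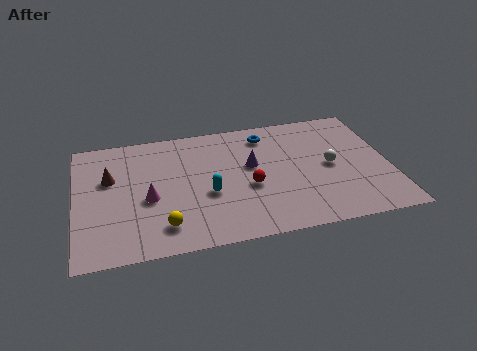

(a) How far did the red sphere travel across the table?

2.8

From (7.0, 0.9) to (7.9, 3.6), the red sphere covered √(0.9² + 2.7²) ≈ 2.8 units.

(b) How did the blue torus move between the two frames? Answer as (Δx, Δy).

(1.5, 1.7)

The blue torus started near (7.4, 5.5) and ended near (8.9, 7.2).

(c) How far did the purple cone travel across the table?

1.5

The purple cone was near (8.0, 6.6) before and (8.1, 5.1) after, so it travelled √(0.1² + 1.5²) ≈ 1.5 units.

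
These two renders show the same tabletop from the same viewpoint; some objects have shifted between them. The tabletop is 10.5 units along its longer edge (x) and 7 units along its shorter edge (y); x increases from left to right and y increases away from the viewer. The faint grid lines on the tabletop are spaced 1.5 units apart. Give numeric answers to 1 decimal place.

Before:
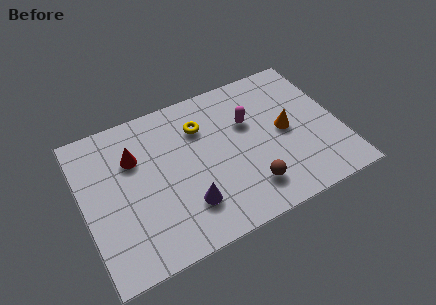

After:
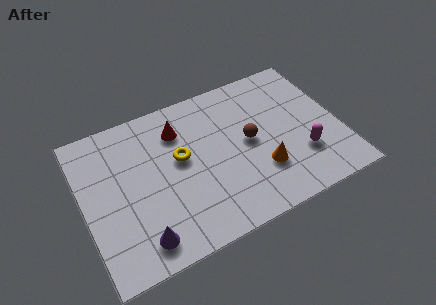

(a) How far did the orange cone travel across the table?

1.8

The orange cone was near (8.3, 3.5) before and (7.1, 2.1) after, so it travelled √(1.2² + 1.4²) ≈ 1.8 units.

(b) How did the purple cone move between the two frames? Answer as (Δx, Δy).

(-2.0, -0.7)

The purple cone started near (4.0, 1.8) and ended near (2.0, 1.1).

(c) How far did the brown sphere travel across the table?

2.1

The brown sphere was near (6.5, 1.5) before and (6.8, 3.6) after, so it travelled √(0.3² + 2.1²) ≈ 2.1 units.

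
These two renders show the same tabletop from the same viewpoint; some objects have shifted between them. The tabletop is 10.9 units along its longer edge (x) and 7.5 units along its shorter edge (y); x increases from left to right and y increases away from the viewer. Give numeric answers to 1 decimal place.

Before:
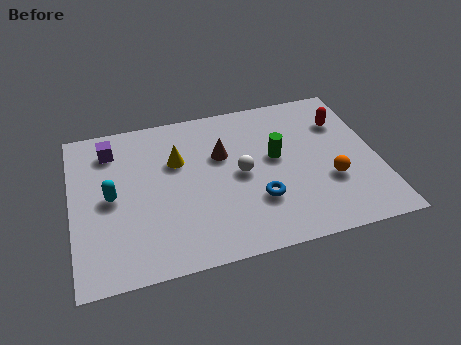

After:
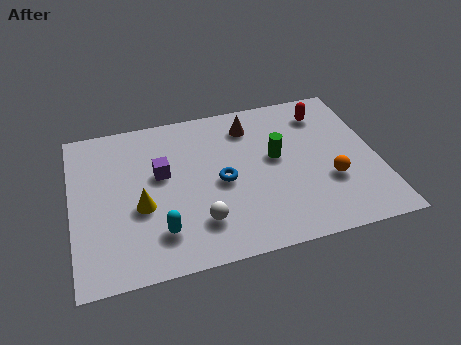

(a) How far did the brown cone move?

1.6

The brown cone was near (5.4, 4.8) before and (6.5, 6.0) after, so it travelled √(1.1² + 1.2²) ≈ 1.6 units.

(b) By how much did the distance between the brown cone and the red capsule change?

-1.7

They were about 4.4 units apart before and 2.7 after — 1.7 units closer together.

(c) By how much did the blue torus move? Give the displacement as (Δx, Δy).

(-1.2, 1.2)

The blue torus was at about (6.5, 2.3) and moved to about (5.3, 3.5).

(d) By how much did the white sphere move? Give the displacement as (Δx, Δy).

(-1.6, -1.9)

The white sphere was at about (6.0, 3.7) and moved to about (4.4, 1.8).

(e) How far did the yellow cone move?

2.4

The yellow cone moved from about (3.8, 4.9) to (2.4, 3.0), a distance of √(1.4² + 1.9²) ≈ 2.4.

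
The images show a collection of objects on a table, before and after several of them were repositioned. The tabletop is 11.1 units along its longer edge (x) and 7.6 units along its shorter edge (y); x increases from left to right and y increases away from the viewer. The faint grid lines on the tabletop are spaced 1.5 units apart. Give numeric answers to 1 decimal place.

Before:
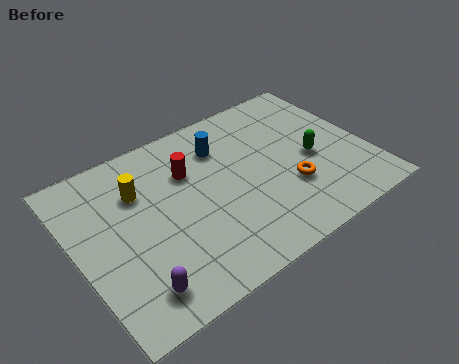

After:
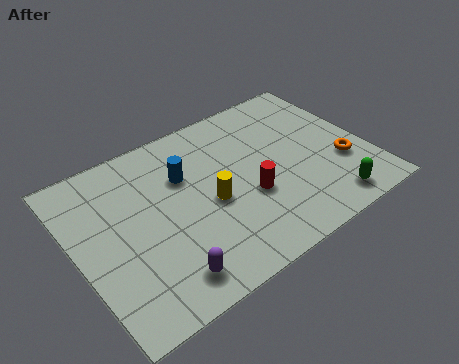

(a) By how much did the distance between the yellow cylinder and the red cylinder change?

-0.4

Before: roughly 1.9 units apart; after: 1.5. That's 0.4 units closer together.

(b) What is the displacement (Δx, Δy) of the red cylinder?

(1.9, -2.3)

The red cylinder started near (4.5, 5.2) and ended near (6.4, 2.9).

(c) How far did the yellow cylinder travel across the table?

3.1

The yellow cylinder was near (2.6, 5.3) before and (5.0, 3.4) after, so it travelled √(2.4² + 1.9²) ≈ 3.1 units.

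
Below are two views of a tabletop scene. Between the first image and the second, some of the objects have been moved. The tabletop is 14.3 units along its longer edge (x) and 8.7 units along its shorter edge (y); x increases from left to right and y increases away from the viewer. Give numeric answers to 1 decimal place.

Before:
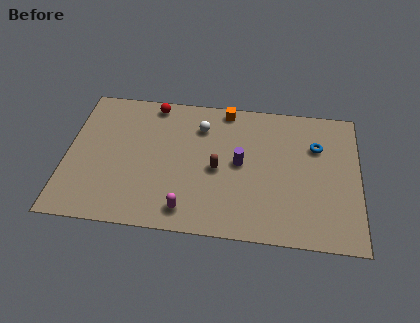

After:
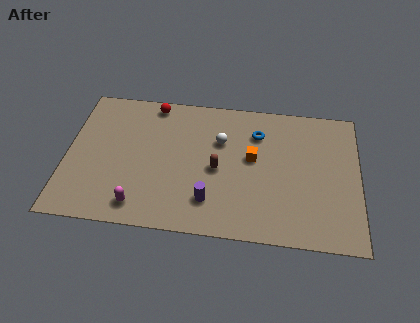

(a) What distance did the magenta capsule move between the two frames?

2.3

The magenta capsule was near (6.0, 1.3) before and (3.7, 1.3) after, so it travelled √(2.3² + 0.0²) ≈ 2.3 units.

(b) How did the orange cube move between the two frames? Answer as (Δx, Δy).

(1.4, -3.0)

The orange cube started near (7.7, 7.9) and ended near (9.1, 4.9).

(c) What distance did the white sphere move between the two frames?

1.3

The white sphere was near (6.5, 6.6) before and (7.5, 5.8) after, so it travelled √(1.0² + 0.8²) ≈ 1.3 units.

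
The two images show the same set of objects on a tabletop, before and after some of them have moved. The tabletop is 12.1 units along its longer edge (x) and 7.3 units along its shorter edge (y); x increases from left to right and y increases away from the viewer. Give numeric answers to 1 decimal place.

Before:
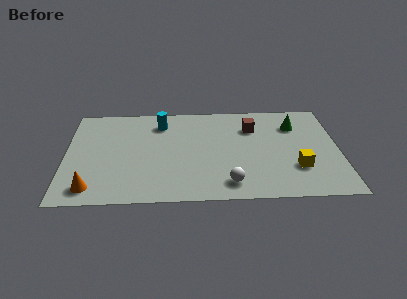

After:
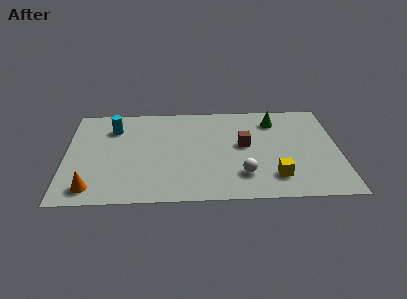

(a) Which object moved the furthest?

the cyan cylinder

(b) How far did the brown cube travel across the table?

1.4

The brown cube moved from about (8.3, 5.3) to (7.9, 4.0), a distance of √(0.4² + 1.3²) ≈ 1.4.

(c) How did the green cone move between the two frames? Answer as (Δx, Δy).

(-0.9, 0.4)

The green cone started near (10.2, 5.4) and ended near (9.3, 5.8).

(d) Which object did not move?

the orange cone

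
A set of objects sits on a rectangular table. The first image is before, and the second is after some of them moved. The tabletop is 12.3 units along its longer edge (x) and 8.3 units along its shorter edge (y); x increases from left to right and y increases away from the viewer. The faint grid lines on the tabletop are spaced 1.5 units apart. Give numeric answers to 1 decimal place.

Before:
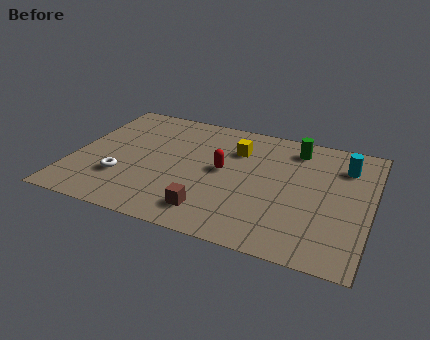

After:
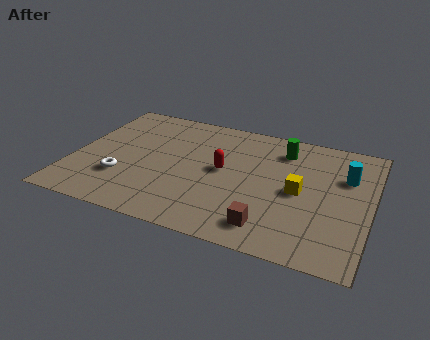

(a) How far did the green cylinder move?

0.6

The green cylinder was near (9.0, 6.9) before and (8.5, 6.6) after, so it travelled √(0.5² + 0.3²) ≈ 0.6 units.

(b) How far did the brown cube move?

2.4

The brown cube was near (6.0, 1.5) before and (8.4, 1.4) after, so it travelled √(2.4² + 0.1²) ≈ 2.4 units.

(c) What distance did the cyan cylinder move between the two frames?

0.7

The cyan cylinder was near (11.1, 6.3) before and (11.2, 5.6) after, so it travelled √(0.1² + 0.7²) ≈ 0.7 units.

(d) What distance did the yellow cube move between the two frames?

3.4

From (6.6, 6.0) to (9.4, 4.0), the yellow cube covered √(2.8² + 2.0²) ≈ 3.4 units.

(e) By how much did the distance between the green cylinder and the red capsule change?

-0.6

The distance was about 3.8 in the first image and 3.2 in the second, so they moved 0.6 units closer together.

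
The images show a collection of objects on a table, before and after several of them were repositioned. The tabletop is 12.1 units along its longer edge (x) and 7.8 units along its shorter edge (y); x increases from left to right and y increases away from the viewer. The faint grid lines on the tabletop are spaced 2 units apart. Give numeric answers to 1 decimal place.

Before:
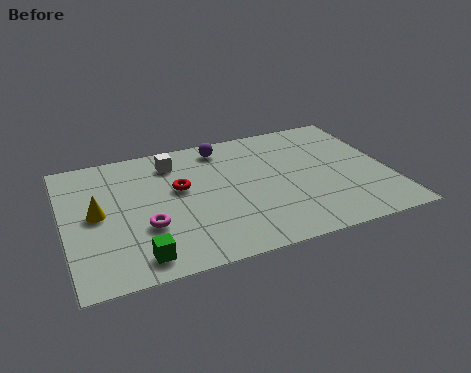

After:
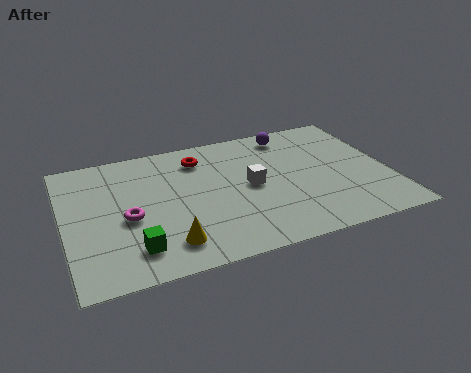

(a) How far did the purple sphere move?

2.6

The purple sphere was near (6.1, 6.7) before and (8.7, 6.7) after, so it travelled √(2.6² + 0.0²) ≈ 2.6 units.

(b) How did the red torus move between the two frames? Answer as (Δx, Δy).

(0.9, 1.6)

The red torus started near (4.3, 4.6) and ended near (5.2, 6.2).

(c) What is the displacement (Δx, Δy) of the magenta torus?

(-0.6, 0.7)

From the two frames, the magenta torus sits at roughly (2.9, 2.7) before and (2.3, 3.4) after.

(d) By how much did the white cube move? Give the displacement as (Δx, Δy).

(2.7, -2.4)

From the two frames, the white cube sits at roughly (4.2, 6.3) before and (6.9, 3.9) after.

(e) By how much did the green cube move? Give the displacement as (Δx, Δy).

(-0.1, 0.5)

The green cube started near (2.5, 1.1) and ended near (2.4, 1.6).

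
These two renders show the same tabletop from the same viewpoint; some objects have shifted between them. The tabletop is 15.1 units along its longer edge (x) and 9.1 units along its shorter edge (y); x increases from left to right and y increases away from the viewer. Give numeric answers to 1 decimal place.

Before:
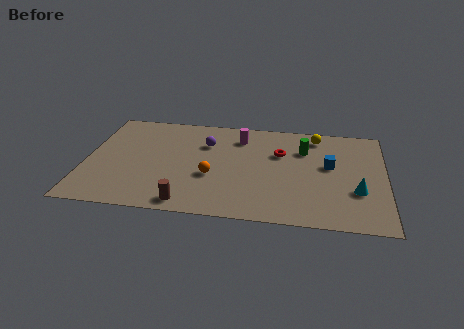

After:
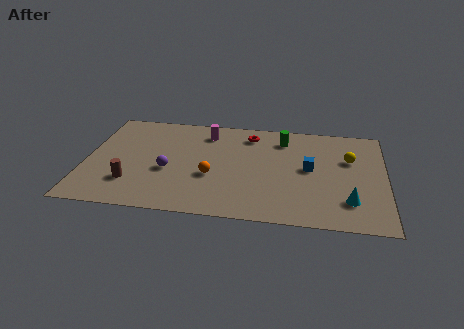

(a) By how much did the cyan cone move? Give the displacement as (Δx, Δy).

(-0.4, -0.9)

The cyan cone was at about (13.7, 3.1) and moved to about (13.3, 2.2).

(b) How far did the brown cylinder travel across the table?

3.2

From (5.3, 1.0) to (2.4, 2.4), the brown cylinder covered √(2.9² + 1.4²) ≈ 3.2 units.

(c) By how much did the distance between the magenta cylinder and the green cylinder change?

+0.5

They were about 3.4 units apart before and 3.9 after — 0.5 units further apart.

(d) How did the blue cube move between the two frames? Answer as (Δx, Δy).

(-1.0, -0.4)

From the two frames, the blue cube sits at roughly (12.3, 5.2) before and (11.3, 4.8) after.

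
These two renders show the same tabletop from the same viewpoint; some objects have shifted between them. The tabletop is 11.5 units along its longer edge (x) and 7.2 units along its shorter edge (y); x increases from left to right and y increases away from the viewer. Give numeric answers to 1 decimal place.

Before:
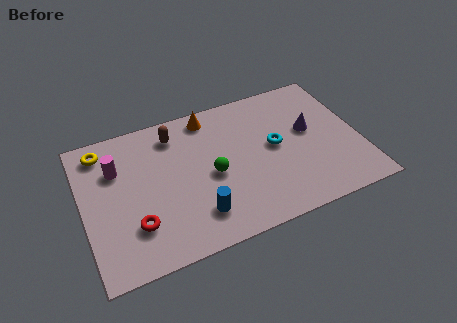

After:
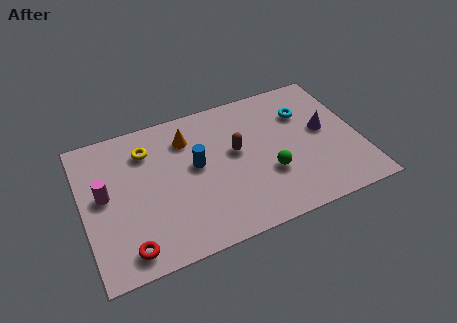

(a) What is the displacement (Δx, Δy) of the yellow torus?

(1.8, -0.6)

From the two frames, the yellow torus sits at roughly (1.0, 6.1) before and (2.8, 5.5) after.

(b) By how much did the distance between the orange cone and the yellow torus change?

-2.8

They were about 4.5 units apart before and 1.7 after — 2.8 units closer together.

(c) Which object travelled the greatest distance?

the brown capsule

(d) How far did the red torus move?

1.1

From (2.0, 2.0) to (1.6, 1.0), the red torus covered √(0.4² + 1.0²) ≈ 1.1 units.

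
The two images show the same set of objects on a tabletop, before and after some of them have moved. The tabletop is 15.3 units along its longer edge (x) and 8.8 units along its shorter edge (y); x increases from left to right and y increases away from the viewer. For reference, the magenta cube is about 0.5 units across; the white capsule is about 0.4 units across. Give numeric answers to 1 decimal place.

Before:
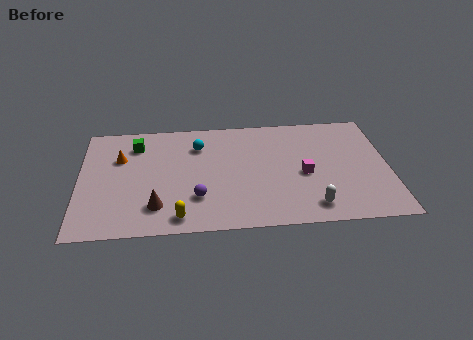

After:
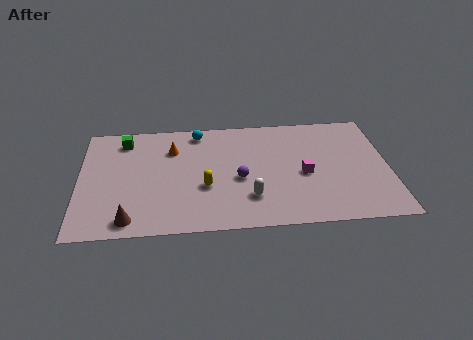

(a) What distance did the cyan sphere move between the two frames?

1.1

The cyan sphere moved from about (5.9, 6.6) to (5.9, 7.7), a distance of √(0.0² + 1.1²) ≈ 1.1.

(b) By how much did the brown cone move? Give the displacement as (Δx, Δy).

(-1.3, -0.9)

From the two frames, the brown cone sits at roughly (3.8, 2.0) before and (2.5, 1.1) after.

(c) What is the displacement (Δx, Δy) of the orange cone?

(2.6, 0.5)

The orange cone was at about (2.0, 5.9) and moved to about (4.6, 6.4).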